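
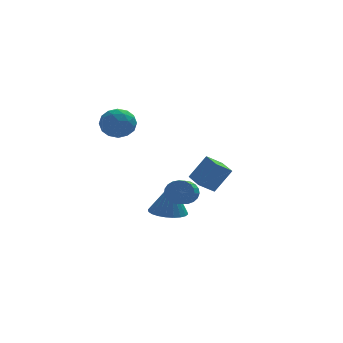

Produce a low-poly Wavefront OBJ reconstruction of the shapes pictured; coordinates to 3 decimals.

v 3.683 2.826 -2.084
v 2.71 2.589 -1.387
v 3.394 4.244 -2.004
v 2.421 4.007 -1.307
v 4.719 2.953 -0.593
v 3.746 2.716 0.104
v 4.43 4.371 -0.513
v 3.457 4.134 0.184
v 1.048 -2.246 0.186
v 1.462 -2.639 -0.375
v 0.846 -4.468 0.454
v 0.432 -4.074 1.014
v 1.688 -2.605 -0.133
v 1.072 -4.434 0.696
v 1.803 -2.51 0.164
v 1.187 -4.338 0.993
v 1.788 -2.368 0.465
v 1.172 -4.197 1.294
v 1.644 -2.206 0.717
v 1.028 -4.034 1.546
v 1.398 -2.05 0.878
v 0.782 -3.879 1.707
v 1.091 -1.928 0.919
v 0.475 -3.757 1.747
v 0.777 -1.861 0.833
v 0.161 -3.69 1.661
v 0.51 -1.861 0.635
v -0.107 -3.689 1.463
v 0.335 -1.927 0.359
v -0.281 -3.755 1.188
v 0.284 -2.048 0.054
v -0.332 -3.877 0.882
v 0.365 -2.204 -0.229
v -0.251 -4.032 0.6
v 0.564 -2.366 -0.44
v -0.052 -4.195 0.389
v 0.847 -2.508 -0.543
v 0.231 -4.337 0.286
v 1.165 -2.605 -0.52
v 0.548 -4.433 0.309
v -2.146 4.448 2.868
v -1.573 4.534 3.82
v -1.767 2.686 2.8
v -1.194 2.772 3.752
v -2.303 2.886 3.756
v -2.537 3.975 3.799
v -0.803 3.245 2.821
v -1.037 4.334 2.864
v -0.743 3.79 3.791
v -1.67 3.569 4.369
v -1.67 3.651 2.251
v -2.597 3.43 2.829
v -1.892 4.646 3.35
v -1.448 2.574 3.27
v -2.099 2.642 3.273
v -1.763 2.692 3.832
v -2.459 4.317 3.338
v -2.122 4.368 3.897
v -2.552 3.399 3.86
v -1.218 2.852 2.723
v -0.881 2.903 3.282
v -1.577 4.528 2.788
v -1.241 4.578 3.347
v -0.788 3.821 2.76
v -1.068 4.259 3.893
v -0.846 3.223 3.853
v -0.616 3.501 3.306
v -0.753 4.141 3.33
v -1.613 4.129 4.232
v -1.39 3.093 4.192
v -2.042 3.161 4.195
v -2.179 3.801 4.22
v -1.125 3.692 4.215
v -1.95 4.127 2.428
v -1.727 3.091 2.388
v -1.161 3.419 2.4
v -1.298 4.059 2.425
v -2.494 3.997 2.767
v -2.272 2.961 2.727
v -2.587 3.079 3.29
v -2.724 3.719 3.314
v -2.215 3.528 2.405
v 0.419 -0.666 -1.916
v 1.381 -0.151 -2.056
v 0.681 -0.574 0.216
v 1.11 0.181 -2.037
v 0.734 0.385 -2
v 0.31 0.428 -1.95
v -0.097 0.305 -1.894
v -0.426 0.035 -1.842
v -0.626 -0.343 -1.801
v -0.667 -0.769 -1.778
v -0.543 -1.18 -1.776
v -0.273 -1.513 -1.795
v 0.103 -1.716 -1.832
v 0.527 -1.76 -1.882
v 0.935 -1.637 -1.938
v 1.264 -1.366 -1.99
v 1.464 -0.989 -2.031
v 1.505 -0.562 -2.054
f 2 4 1
f 5 2 1
f 1 4 3
f 3 5 1
f 2 8 4
f 6 2 5
f 6 8 2
f 4 8 3
f 7 5 3
f 3 8 7
f 7 6 5
f 8 6 7
f 10 9 13
f 10 13 11
f 11 13 14
f 11 14 12
f 13 9 15
f 13 15 14
f 14 15 16
f 14 16 12
f 15 9 17
f 15 17 16
f 16 17 18
f 16 18 12
f 17 9 19
f 17 19 18
f 18 19 20
f 18 20 12
f 19 9 21
f 19 21 20
f 20 21 22
f 20 22 12
f 21 9 23
f 21 23 22
f 22 23 24
f 22 24 12
f 23 9 25
f 23 25 24
f 24 25 26
f 24 26 12
f 25 9 27
f 25 27 26
f 26 27 28
f 26 28 12
f 27 9 29
f 27 29 28
f 28 29 30
f 28 30 12
f 29 9 31
f 29 31 30
f 30 31 32
f 30 32 12
f 31 9 33
f 31 33 32
f 32 33 34
f 32 34 12
f 33 9 35
f 33 35 34
f 34 35 36
f 34 36 12
f 35 9 37
f 35 37 36
f 36 37 38
f 36 38 12
f 37 9 39
f 37 39 38
f 38 39 40
f 38 40 12
f 39 9 10
f 39 10 40
f 40 10 11
f 40 11 12
f 41 78 57
f 78 52 81
f 57 81 46
f 78 81 57
f 41 57 53
f 57 46 58
f 53 58 42
f 57 58 53
f 41 53 62
f 53 42 63
f 62 63 48
f 53 63 62
f 41 62 74
f 62 48 77
f 74 77 51
f 62 77 74
f 41 74 78
f 74 51 82
f 78 82 52
f 74 82 78
f 42 58 69
f 58 46 72
f 69 72 50
f 58 72 69
f 46 81 59
f 81 52 80
f 59 80 45
f 81 80 59
f 52 82 79
f 82 51 75
f 79 75 43
f 82 75 79
f 51 77 76
f 77 48 64
f 76 64 47
f 77 64 76
f 48 63 68
f 63 42 65
f 68 65 49
f 63 65 68
f 44 70 56
f 70 50 71
f 56 71 45
f 70 71 56
f 44 56 54
f 56 45 55
f 54 55 43
f 56 55 54
f 44 54 61
f 54 43 60
f 61 60 47
f 54 60 61
f 44 61 66
f 61 47 67
f 66 67 49
f 61 67 66
f 44 66 70
f 66 49 73
f 70 73 50
f 66 73 70
f 45 71 59
f 71 50 72
f 59 72 46
f 71 72 59
f 43 55 79
f 55 45 80
f 79 80 52
f 55 80 79
f 47 60 76
f 60 43 75
f 76 75 51
f 60 75 76
f 49 67 68
f 67 47 64
f 68 64 48
f 67 64 68
f 50 73 69
f 73 49 65
f 69 65 42
f 73 65 69
f 84 83 86
f 84 86 85
f 86 83 87
f 86 87 85
f 87 83 88
f 87 88 85
f 88 83 89
f 88 89 85
f 89 83 90
f 89 90 85
f 90 83 91
f 90 91 85
f 91 83 92
f 91 92 85
f 92 83 93
f 92 93 85
f 93 83 94
f 93 94 85
f 94 83 95
f 94 95 85
f 95 83 96
f 95 96 85
f 96 83 97
f 96 97 85
f 97 83 98
f 97 98 85
f 98 83 99
f 98 99 85
f 99 83 100
f 99 100 85
f 100 83 84
f 100 84 85



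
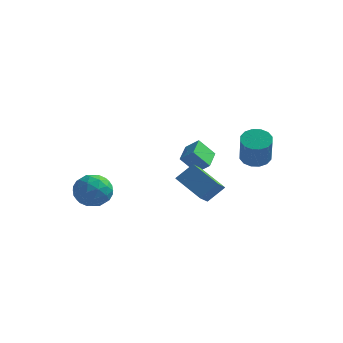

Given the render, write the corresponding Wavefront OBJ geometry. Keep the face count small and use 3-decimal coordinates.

v -3.736 -3.203 1.229
v -3.179 -2.788 0.398
v -2.861 -4.712 1.062
v -2.304 -4.297 0.231
v -2.139 -3.924 1.234
v -2.68 -2.991 1.338
v -3.36 -4.509 0.122
v -3.901 -3.576 0.226
v -2.946 -3.595 -0.286
v -2.192 -3.233 0.402
v -3.848 -4.267 1.058
v -3.094 -3.905 1.746
v -3.534 -2.863 0.828
v -2.506 -4.637 0.632
v -2.409 -4.418 1.222
v -2.081 -4.174 0.733
v -3.241 -2.982 1.38
v -2.913 -2.738 0.892
v -2.302 -3.406 1.384
v -3.127 -4.762 0.568
v -2.799 -4.518 0.08
v -3.959 -3.326 0.727
v -3.631 -3.082 0.238
v -3.738 -4.094 0.076
v -3.07 -3.093 -0.062
v -2.556 -3.98 -0.16
v -3.177 -4.105 -0.224
v -3.495 -3.557 -0.163
v -2.626 -2.881 0.342
v -2.112 -3.768 0.244
v -2.015 -3.549 0.834
v -2.333 -3 0.894
v -2.49 -3.355 -0.06
v -3.928 -3.732 1.216
v -3.414 -4.619 1.118
v -3.707 -4.5 0.566
v -4.025 -3.951 0.626
v -3.484 -3.52 1.62
v -2.97 -4.407 1.522
v -2.545 -3.943 1.623
v -2.863 -3.395 1.684
v -3.55 -4.145 1.52
v 3.135 2.394 1.758
v 3.814 2.86 1.856
v 4.204 1.953 3.479
v 3.525 1.486 3.382
v 3.501 3.078 2.053
v 3.891 2.171 3.676
v 3.089 3.112 2.171
v 3.479 2.205 3.794
v 2.69 2.954 2.179
v 3.08 2.047 3.802
v 2.41 2.646 2.073
v 2.8 1.738 3.697
v 2.324 2.27 1.884
v 2.714 1.362 3.507
v 2.456 1.927 1.661
v 2.846 1.02 3.284
v 2.769 1.709 1.464
v 3.159 0.802 3.087
v 3.181 1.675 1.346
v 3.571 0.768 2.969
v 3.58 1.833 1.338
v 3.97 0.926 2.961
v 3.86 2.142 1.443
v 4.25 1.234 3.067
v 3.946 2.518 1.633
v 4.336 1.61 3.256
v 1.567 -3.172 1.921
v 1.685 -4.343 2.66
v 2.231 -2.585 2.745
v 2.348 -3.756 3.484
v 3.032 -3.584 1.036
v 3.149 -4.755 1.775
v 3.695 -2.997 1.86
v 3.813 -4.168 2.599
v 1.525 -1.442 1.86
v 0.781 -1.788 2.79
v 1.254 -0.117 2.136
v 0.509 -0.463 3.065
v 2.231 -1.417 2.435
v 1.486 -1.763 3.364
v 1.959 -0.092 2.71
v 1.215 -0.438 3.64
f 1 38 17
f 38 12 41
f 17 41 6
f 38 41 17
f 1 17 13
f 17 6 18
f 13 18 2
f 17 18 13
f 1 13 22
f 13 2 23
f 22 23 8
f 13 23 22
f 1 22 34
f 22 8 37
f 34 37 11
f 22 37 34
f 1 34 38
f 34 11 42
f 38 42 12
f 34 42 38
f 2 18 29
f 18 6 32
f 29 32 10
f 18 32 29
f 6 41 19
f 41 12 40
f 19 40 5
f 41 40 19
f 12 42 39
f 42 11 35
f 39 35 3
f 42 35 39
f 11 37 36
f 37 8 24
f 36 24 7
f 37 24 36
f 8 23 28
f 23 2 25
f 28 25 9
f 23 25 28
f 4 30 16
f 30 10 31
f 16 31 5
f 30 31 16
f 4 16 14
f 16 5 15
f 14 15 3
f 16 15 14
f 4 14 21
f 14 3 20
f 21 20 7
f 14 20 21
f 4 21 26
f 21 7 27
f 26 27 9
f 21 27 26
f 4 26 30
f 26 9 33
f 30 33 10
f 26 33 30
f 5 31 19
f 31 10 32
f 19 32 6
f 31 32 19
f 3 15 39
f 15 5 40
f 39 40 12
f 15 40 39
f 7 20 36
f 20 3 35
f 36 35 11
f 20 35 36
f 9 27 28
f 27 7 24
f 28 24 8
f 27 24 28
f 10 33 29
f 33 9 25
f 29 25 2
f 33 25 29
f 44 43 47
f 44 47 45
f 45 47 48
f 45 48 46
f 47 43 49
f 47 49 48
f 48 49 50
f 48 50 46
f 49 43 51
f 49 51 50
f 50 51 52
f 50 52 46
f 51 43 53
f 51 53 52
f 52 53 54
f 52 54 46
f 53 43 55
f 53 55 54
f 54 55 56
f 54 56 46
f 55 43 57
f 55 57 56
f 56 57 58
f 56 58 46
f 57 43 59
f 57 59 58
f 58 59 60
f 58 60 46
f 59 43 61
f 59 61 60
f 60 61 62
f 60 62 46
f 61 43 63
f 61 63 62
f 62 63 64
f 62 64 46
f 63 43 65
f 63 65 64
f 64 65 66
f 64 66 46
f 65 43 67
f 65 67 66
f 66 67 68
f 66 68 46
f 67 43 44
f 67 44 68
f 68 44 45
f 68 45 46
f 70 72 69
f 73 70 69
f 69 72 71
f 71 73 69
f 70 76 72
f 74 70 73
f 74 76 70
f 72 76 71
f 75 73 71
f 71 76 75
f 75 74 73
f 76 74 75
f 78 80 77
f 81 78 77
f 77 80 79
f 79 81 77
f 78 84 80
f 82 78 81
f 82 84 78
f 80 84 79
f 83 81 79
f 79 84 83
f 83 82 81
f 84 82 83



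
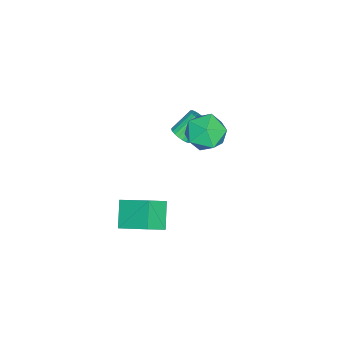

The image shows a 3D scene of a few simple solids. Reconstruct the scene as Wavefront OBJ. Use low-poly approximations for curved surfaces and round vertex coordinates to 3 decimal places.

v -1.209 -0.026 0.721
v -0.817 -0.161 1.154
v -1.639 0.531 2.113
v -2.031 0.666 1.679
v -0.733 0.044 1.079
v -1.555 0.736 2.038
v -0.721 0.238 0.949
v -1.543 0.93 1.908
v -0.783 0.393 0.784
v -1.606 1.084 1.743
v -0.911 0.483 0.61
v -1.733 1.174 1.568
v -1.083 0.496 0.452
v -1.906 1.187 1.411
v -1.275 0.43 0.335
v -2.098 1.121 1.294
v -1.457 0.294 0.277
v -2.279 0.985 1.236
v -1.601 0.109 0.287
v -2.423 0.801 1.246
v -1.685 -0.096 0.362
v -2.507 0.596 1.321
v -1.697 -0.29 0.492
v -2.519 0.402 1.451
v -1.634 -0.444 0.657
v -2.457 0.247 1.616
v -1.507 -0.534 0.832
v -2.329 0.157 1.79
v -1.334 -0.547 0.989
v -2.157 0.144 1.948
v -1.142 -0.481 1.106
v -1.965 0.21 2.065
v -0.961 -0.345 1.164
v -1.783 0.346 2.123
v 1.789 -2.068 -2.431
v 2.05 -0.411 -1.517
v 0.898 -1.493 -3.218
v 1.158 0.163 -2.303
v 2.942 -1.683 -3.457
v 3.202 -0.027 -2.542
v 2.05 -1.109 -4.243
v 2.311 0.548 -3.329
v -0.141 2.536 2.185
v 0.864 2.425 2.768
v -0.824 1.015 3.072
v 0.181 0.904 3.655
v -0.529 1.802 3.881
v -0.107 2.742 3.333
v 0.147 0.698 2.507
v 0.569 1.638 1.959
v 1.042 1.289 2.967
v 0.624 1.972 3.816
v -0.584 1.468 2.024
v -1.002 2.151 2.873
f 2 1 5
f 2 5 3
f 3 5 6
f 3 6 4
f 5 1 7
f 5 7 6
f 6 7 8
f 6 8 4
f 7 1 9
f 7 9 8
f 8 9 10
f 8 10 4
f 9 1 11
f 9 11 10
f 10 11 12
f 10 12 4
f 11 1 13
f 11 13 12
f 12 13 14
f 12 14 4
f 13 1 15
f 13 15 14
f 14 15 16
f 14 16 4
f 15 1 17
f 15 17 16
f 16 17 18
f 16 18 4
f 17 1 19
f 17 19 18
f 18 19 20
f 18 20 4
f 19 1 21
f 19 21 20
f 20 21 22
f 20 22 4
f 21 1 23
f 21 23 22
f 22 23 24
f 22 24 4
f 23 1 25
f 23 25 24
f 24 25 26
f 24 26 4
f 25 1 27
f 25 27 26
f 26 27 28
f 26 28 4
f 27 1 29
f 27 29 28
f 28 29 30
f 28 30 4
f 29 1 31
f 29 31 30
f 30 31 32
f 30 32 4
f 31 1 33
f 31 33 32
f 32 33 34
f 32 34 4
f 33 1 2
f 33 2 34
f 34 2 3
f 34 3 4
f 36 38 35
f 39 36 35
f 35 38 37
f 37 39 35
f 36 42 38
f 40 36 39
f 40 42 36
f 38 42 37
f 41 39 37
f 37 42 41
f 41 40 39
f 42 40 41
f 43 54 48
f 43 48 44
f 43 44 50
f 43 50 53
f 43 53 54
f 44 48 52
f 48 54 47
f 54 53 45
f 53 50 49
f 50 44 51
f 46 52 47
f 46 47 45
f 46 45 49
f 46 49 51
f 46 51 52
f 47 52 48
f 45 47 54
f 49 45 53
f 51 49 50
f 52 51 44



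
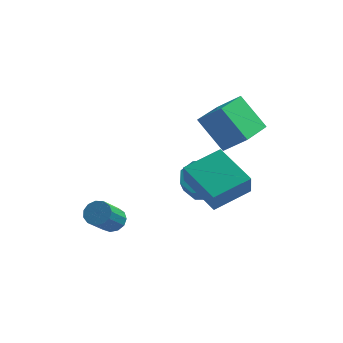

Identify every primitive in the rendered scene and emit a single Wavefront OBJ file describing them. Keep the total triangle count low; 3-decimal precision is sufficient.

v 2.756 3.757 -2.452
v 3.525 4.09 -2.183
v 3.533 3.355 -1.298
v 2.764 3.023 -1.568
v 2.997 4.409 -1.913
v 3.005 3.675 -1.028
v 2.328 4.347 -1.959
v 2.336 3.612 -1.074
v 1.91 3.939 -2.294
v 1.918 3.205 -1.409
v 1.987 3.425 -2.722
v 1.995 2.69 -1.837
v 2.515 3.105 -2.992
v 2.523 2.371 -2.107
v 3.184 3.168 -2.946
v 3.192 2.433 -2.061
v 3.602 3.575 -2.611
v 3.61 2.841 -1.726
v 2.289 1.926 -1.101
v 2.358 1.397 -0.037
v 3.542 3.063 -0.616
v 3.61 2.535 0.448
v 3.69 0.685 -1.808
v 3.758 0.157 -0.744
v 4.942 1.823 -1.323
v 5.011 1.294 -0.259
v 3.719 2.493 0.399
v 2.608 2.982 1.741
v 4.235 4.043 0.261
v 3.124 4.533 1.603
v 4.696 2.247 1.297
v 3.585 2.737 2.639
v 5.212 3.798 1.159
v 4.101 4.287 2.501
v -0.375 0.997 -3.134
v 0.202 0.963 -2.975
v -0.147 -0.051 -1.926
v -0.725 -0.017 -2.086
v 0.065 1.207 -2.784
v -0.284 0.192 -1.736
v -0.212 1.384 -2.705
v -0.561 0.369 -1.657
v -0.541 1.438 -2.762
v -0.89 0.424 -1.714
v -0.817 1.353 -2.937
v -1.166 0.338 -1.889
v -0.953 1.154 -3.175
v -1.302 0.14 -2.127
v -0.906 0.906 -3.399
v -1.255 -0.109 -2.351
v -0.69 0.687 -3.54
v -1.039 -0.328 -2.492
v -0.374 0.566 -3.551
v -0.724 -0.449 -2.503
v -0.059 0.582 -3.43
v -0.408 -0.432 -2.382
v 0.156 0.73 -3.215
v -0.194 -0.284 -2.167
f 2 1 5
f 2 5 3
f 3 5 6
f 3 6 4
f 5 1 7
f 5 7 6
f 6 7 8
f 6 8 4
f 7 1 9
f 7 9 8
f 8 9 10
f 8 10 4
f 9 1 11
f 9 11 10
f 10 11 12
f 10 12 4
f 11 1 13
f 11 13 12
f 12 13 14
f 12 14 4
f 13 1 15
f 13 15 14
f 14 15 16
f 14 16 4
f 15 1 17
f 15 17 16
f 16 17 18
f 16 18 4
f 17 1 2
f 17 2 18
f 18 2 3
f 18 3 4
f 20 22 19
f 23 20 19
f 19 22 21
f 21 23 19
f 20 26 22
f 24 20 23
f 24 26 20
f 22 26 21
f 25 23 21
f 21 26 25
f 25 24 23
f 26 24 25
f 28 30 27
f 31 28 27
f 27 30 29
f 29 31 27
f 28 34 30
f 32 28 31
f 32 34 28
f 30 34 29
f 33 31 29
f 29 34 33
f 33 32 31
f 34 32 33
f 36 35 39
f 36 39 37
f 37 39 40
f 37 40 38
f 39 35 41
f 39 41 40
f 40 41 42
f 40 42 38
f 41 35 43
f 41 43 42
f 42 43 44
f 42 44 38
f 43 35 45
f 43 45 44
f 44 45 46
f 44 46 38
f 45 35 47
f 45 47 46
f 46 47 48
f 46 48 38
f 47 35 49
f 47 49 48
f 48 49 50
f 48 50 38
f 49 35 51
f 49 51 50
f 50 51 52
f 50 52 38
f 51 35 53
f 51 53 52
f 52 53 54
f 52 54 38
f 53 35 55
f 53 55 54
f 54 55 56
f 54 56 38
f 55 35 57
f 55 57 56
f 56 57 58
f 56 58 38
f 57 35 36
f 57 36 58
f 58 36 37
f 58 37 38



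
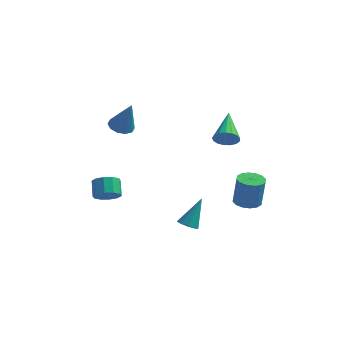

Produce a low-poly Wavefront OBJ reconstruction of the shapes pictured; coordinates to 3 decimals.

v -3.216 -0.962 -2.838
v -2.536 -0.61 -2.91
v -2.863 0.155 -2.253
v -3.544 -0.198 -2.182
v -2.824 -0.442 -3.249
v -3.152 0.323 -2.592
v -3.263 -0.473 -3.431
v -3.59 0.292 -2.774
v -3.684 -0.691 -3.387
v -4.011 0.074 -2.73
v -3.926 -1.013 -3.133
v -4.253 -0.248 -2.476
v -3.897 -1.315 -2.767
v -4.224 -0.55 -2.11
v -3.608 -1.483 -2.428
v -3.936 -0.718 -1.771
v -3.17 -1.452 -2.246
v -3.497 -0.687 -1.589
v -2.749 -1.234 -2.29
v -3.076 -0.469 -1.633
v -2.507 -0.912 -2.544
v -2.834 -0.147 -1.887
v -3.772 2.884 0.24
v -3.083 2.713 -0.032
v -3.088 2.716 2.08
v -3.108 3.18 0.02
v -3.387 3.533 0.156
v -3.812 3.638 0.324
v -4.223 3.455 0.46
v -4.461 3.054 0.512
v -4.437 2.587 0.461
v -4.158 2.234 0.325
v -3.733 2.129 0.157
v -3.322 2.312 0.021
v 2.41 1.977 0.927
v 2.79 1.782 1.532
v 1.99 3.843 1.793
v 3.033 1.933 1.324
v 3.134 2.094 1.025
v 3.069 2.228 0.704
v 2.853 2.305 0.434
v 2.535 2.306 0.277
v 2.189 2.232 0.269
v 1.893 2.099 0.412
v 1.716 1.939 0.673
v 1.698 1.786 0.992
v 1.842 1.678 1.297
v 2.117 1.638 1.517
v 2.459 1.675 1.601
v 1.351 -1.356 -3.858
v 1.936 -1.372 -4.031
v 1.829 -0.424 -2.322
v 1.751 -1.029 -4.182
v 1.38 -0.84 -4.181
v 0.994 -0.892 -4.029
v 0.776 -1.162 -3.798
v 0.827 -1.523 -3.594
v 1.123 -1.806 -3.514
v 1.526 -1.879 -3.595
v 1.847 -1.707 -3.799
v 3.422 2.699 -4.245
v 4.091 2.261 -4.29
v 4.266 2.344 -2.521
v 3.598 2.781 -2.475
v 4.218 2.654 -4.321
v 4.393 2.737 -2.552
v 4.131 3.059 -4.332
v 4.307 3.142 -2.562
v 3.855 3.367 -4.319
v 4.031 3.45 -2.549
v 3.463 3.496 -4.286
v 3.638 3.579 -2.517
v 3.06 3.412 -4.242
v 3.235 3.495 -2.473
v 2.754 3.136 -4.199
v 2.929 3.219 -2.43
v 2.627 2.743 -4.168
v 2.802 2.826 -2.399
v 2.713 2.338 -4.158
v 2.889 2.421 -2.388
v 2.989 2.03 -4.171
v 3.165 2.113 -2.401
v 3.382 1.901 -4.203
v 3.557 1.984 -2.434
v 3.785 1.985 -4.247
v 3.96 2.068 -2.478
f 2 1 5
f 2 5 3
f 3 5 6
f 3 6 4
f 5 1 7
f 5 7 6
f 6 7 8
f 6 8 4
f 7 1 9
f 7 9 8
f 8 9 10
f 8 10 4
f 9 1 11
f 9 11 10
f 10 11 12
f 10 12 4
f 11 1 13
f 11 13 12
f 12 13 14
f 12 14 4
f 13 1 15
f 13 15 14
f 14 15 16
f 14 16 4
f 15 1 17
f 15 17 16
f 16 17 18
f 16 18 4
f 17 1 19
f 17 19 18
f 18 19 20
f 18 20 4
f 19 1 21
f 19 21 20
f 20 21 22
f 20 22 4
f 21 1 2
f 21 2 22
f 22 2 3
f 22 3 4
f 24 23 26
f 24 26 25
f 26 23 27
f 26 27 25
f 27 23 28
f 27 28 25
f 28 23 29
f 28 29 25
f 29 23 30
f 29 30 25
f 30 23 31
f 30 31 25
f 31 23 32
f 31 32 25
f 32 23 33
f 32 33 25
f 33 23 34
f 33 34 25
f 34 23 24
f 34 24 25
f 36 35 38
f 36 38 37
f 38 35 39
f 38 39 37
f 39 35 40
f 39 40 37
f 40 35 41
f 40 41 37
f 41 35 42
f 41 42 37
f 42 35 43
f 42 43 37
f 43 35 44
f 43 44 37
f 44 35 45
f 44 45 37
f 45 35 46
f 45 46 37
f 46 35 47
f 46 47 37
f 47 35 48
f 47 48 37
f 48 35 49
f 48 49 37
f 49 35 36
f 49 36 37
f 51 50 53
f 51 53 52
f 53 50 54
f 53 54 52
f 54 50 55
f 54 55 52
f 55 50 56
f 55 56 52
f 56 50 57
f 56 57 52
f 57 50 58
f 57 58 52
f 58 50 59
f 58 59 52
f 59 50 60
f 59 60 52
f 60 50 51
f 60 51 52
f 62 61 65
f 62 65 63
f 63 65 66
f 63 66 64
f 65 61 67
f 65 67 66
f 66 67 68
f 66 68 64
f 67 61 69
f 67 69 68
f 68 69 70
f 68 70 64
f 69 61 71
f 69 71 70
f 70 71 72
f 70 72 64
f 71 61 73
f 71 73 72
f 72 73 74
f 72 74 64
f 73 61 75
f 73 75 74
f 74 75 76
f 74 76 64
f 75 61 77
f 75 77 76
f 76 77 78
f 76 78 64
f 77 61 79
f 77 79 78
f 78 79 80
f 78 80 64
f 79 61 81
f 79 81 80
f 80 81 82
f 80 82 64
f 81 61 83
f 81 83 82
f 82 83 84
f 82 84 64
f 83 61 85
f 83 85 84
f 84 85 86
f 84 86 64
f 85 61 62
f 85 62 86
f 86 62 63
f 86 63 64



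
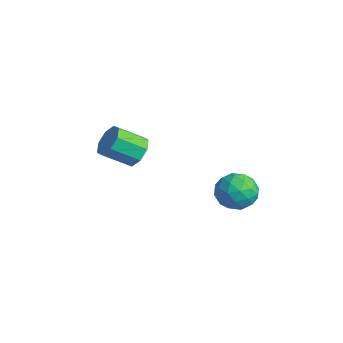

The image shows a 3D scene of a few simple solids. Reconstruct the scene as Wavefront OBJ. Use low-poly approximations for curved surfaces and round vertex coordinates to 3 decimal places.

v -0.135 2.96 -3.593
v 0.628 2.994 -3.514
v -0.148 1.866 -3.006
v 0.615 1.9 -2.927
v 0.167 2.384 -2.535
v 0.175 3.06 -2.898
v 0.305 1.8 -3.622
v 0.313 2.476 -3.985
v 0.9 2.277 -3.532
v 0.814 2.638 -2.86
v -0.334 2.222 -3.66
v -0.42 2.583 -2.988
v 0.247 3.073 -3.605
v 0.233 1.787 -2.915
v -0.031 2.071 -2.685
v 0.418 2.091 -2.638
v -0.019 3.112 -3.243
v 0.43 3.132 -3.196
v 0.159 2.774 -2.621
v 0.05 1.728 -3.324
v 0.499 1.748 -3.277
v 0.062 2.769 -3.882
v 0.511 2.789 -3.835
v 0.321 2.086 -3.899
v 0.856 2.671 -3.569
v 0.848 2.028 -3.224
v 0.666 1.969 -3.633
v 0.671 2.367 -3.846
v 0.805 2.884 -3.174
v 0.798 2.24 -2.829
v 0.535 2.525 -2.599
v 0.539 2.923 -2.812
v 0.965 2.462 -3.185
v -0.318 2.62 -3.691
v -0.325 1.976 -3.346
v -0.059 1.937 -3.708
v -0.055 2.335 -3.921
v -0.368 2.832 -3.296
v -0.376 2.189 -2.951
v -0.191 2.493 -2.674
v -0.186 2.891 -2.887
v -0.485 2.398 -3.335
v -3.537 0.766 -3.117
v -3.018 0.872 -2.724
v -3.324 -0.061 -2.069
v -3.843 -0.166 -2.463
v -3.431 1.117 -2.568
v -3.738 0.184 -1.914
v -3.907 1.157 -2.734
v -4.213 0.224 -2.08
v -4.166 0.967 -3.125
v -4.472 0.035 -2.47
v -4.056 0.661 -3.511
v -4.362 -0.272 -2.856
v -3.642 0.416 -3.666
v -3.949 -0.517 -3.012
v -3.167 0.376 -3.5
v -3.473 -0.557 -2.846
v -2.908 0.565 -3.11
v -3.214 -0.367 -2.455
f 1 38 17
f 38 12 41
f 17 41 6
f 38 41 17
f 1 17 13
f 17 6 18
f 13 18 2
f 17 18 13
f 1 13 22
f 13 2 23
f 22 23 8
f 13 23 22
f 1 22 34
f 22 8 37
f 34 37 11
f 22 37 34
f 1 34 38
f 34 11 42
f 38 42 12
f 34 42 38
f 2 18 29
f 18 6 32
f 29 32 10
f 18 32 29
f 6 41 19
f 41 12 40
f 19 40 5
f 41 40 19
f 12 42 39
f 42 11 35
f 39 35 3
f 42 35 39
f 11 37 36
f 37 8 24
f 36 24 7
f 37 24 36
f 8 23 28
f 23 2 25
f 28 25 9
f 23 25 28
f 4 30 16
f 30 10 31
f 16 31 5
f 30 31 16
f 4 16 14
f 16 5 15
f 14 15 3
f 16 15 14
f 4 14 21
f 14 3 20
f 21 20 7
f 14 20 21
f 4 21 26
f 21 7 27
f 26 27 9
f 21 27 26
f 4 26 30
f 26 9 33
f 30 33 10
f 26 33 30
f 5 31 19
f 31 10 32
f 19 32 6
f 31 32 19
f 3 15 39
f 15 5 40
f 39 40 12
f 15 40 39
f 7 20 36
f 20 3 35
f 36 35 11
f 20 35 36
f 9 27 28
f 27 7 24
f 28 24 8
f 27 24 28
f 10 33 29
f 33 9 25
f 29 25 2
f 33 25 29
f 44 43 47
f 44 47 45
f 45 47 48
f 45 48 46
f 47 43 49
f 47 49 48
f 48 49 50
f 48 50 46
f 49 43 51
f 49 51 50
f 50 51 52
f 50 52 46
f 51 43 53
f 51 53 52
f 52 53 54
f 52 54 46
f 53 43 55
f 53 55 54
f 54 55 56
f 54 56 46
f 55 43 57
f 55 57 56
f 56 57 58
f 56 58 46
f 57 43 59
f 57 59 58
f 58 59 60
f 58 60 46
f 59 43 44
f 59 44 60
f 60 44 45
f 60 45 46



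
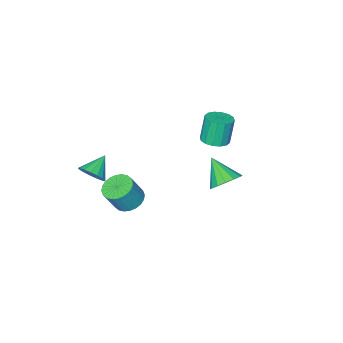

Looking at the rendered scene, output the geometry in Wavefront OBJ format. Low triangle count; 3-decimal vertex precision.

v -0.897 4.376 2.449
v -0.395 4.891 3.07
v -0.963 3.064 3.591
v -0.865 4.998 3.167
v -1.344 4.939 3.071
v -1.703 4.729 2.809
v -1.846 4.424 2.45
v -1.735 4.106 2.091
v -1.399 3.861 1.829
v -0.929 3.754 1.732
v -0.451 3.813 1.828
v -0.092 4.023 2.09
v 0.051 4.328 2.449
v -0.06 4.646 2.807
v 1.561 -0.832 -1.202
v 2.382 -0.68 -1.612
v 3.1 -0.777 -0.207
v 2.279 -0.928 0.202
v 2.278 -0.341 -1.535
v 2.996 -0.438 -0.131
v 2.064 -0.077 -1.407
v 2.782 -0.174 -0.003
v 1.774 0.072 -1.249
v 2.492 -0.024 0.155
v 1.452 0.084 -1.083
v 2.17 -0.013 0.321
v 1.146 -0.043 -0.935
v 1.864 -0.14 0.469
v 0.903 -0.291 -0.828
v 1.621 -0.388 0.576
v 0.761 -0.621 -0.778
v 1.479 -0.718 0.626
v 0.74 -0.983 -0.793
v 1.458 -1.08 0.612
v 0.844 -1.322 -0.869
v 1.562 -1.419 0.535
v 1.058 -1.586 -0.997
v 1.776 -1.683 0.407
v 1.348 -1.736 -1.155
v 2.066 -1.832 0.249
v 1.67 -1.747 -1.321
v 2.388 -1.844 0.083
v 1.976 -1.62 -1.469
v 2.694 -1.717 -0.065
v 2.219 -1.372 -1.576
v 2.937 -1.469 -0.172
v 2.361 -1.042 -1.626
v 3.079 -1.139 -0.222
v -3.276 0.621 2.234
v -2.665 1.156 2.406
v -3.054 1.074 4.038
v -3.664 0.539 3.866
v -3.011 1.401 2.336
v -3.4 1.319 3.968
v -3.428 1.437 2.239
v -3.817 1.355 3.871
v -3.804 1.254 2.14
v -4.193 1.172 3.772
v -4.039 0.902 2.066
v -4.427 0.819 3.699
v -4.069 0.474 2.038
v -4.457 0.392 3.67
v -3.886 0.086 2.062
v -4.275 0.004 3.694
v -3.54 -0.159 2.132
v -3.929 -0.241 3.764
v -3.123 -0.195 2.229
v -3.512 -0.277 3.861
v -2.747 -0.012 2.328
v -3.136 -0.094 3.96
v -2.513 0.341 2.401
v -2.901 0.258 4.034
v -2.483 0.768 2.43
v -2.871 0.686 4.062
v 2.285 -3.224 -0.316
v 2.785 -3.202 0.396
v 1.115 -3.536 0.516
v 2.652 -2.81 0.356
v 2.435 -2.512 0.162
v 2.184 -2.378 -0.142
v 1.955 -2.437 -0.485
v 1.803 -2.676 -0.79
v 1.761 -3.041 -0.986
v 1.839 -3.448 -1.028
v 2.02 -3.803 -0.908
v 2.261 -4.026 -0.652
v 2.508 -4.065 -0.319
v 2.704 -3.911 0.015
v 2.804 -3.6 0.273
f 2 1 4
f 2 4 3
f 4 1 5
f 4 5 3
f 5 1 6
f 5 6 3
f 6 1 7
f 6 7 3
f 7 1 8
f 7 8 3
f 8 1 9
f 8 9 3
f 9 1 10
f 9 10 3
f 10 1 11
f 10 11 3
f 11 1 12
f 11 12 3
f 12 1 13
f 12 13 3
f 13 1 14
f 13 14 3
f 14 1 2
f 14 2 3
f 16 15 19
f 16 19 17
f 17 19 20
f 17 20 18
f 19 15 21
f 19 21 20
f 20 21 22
f 20 22 18
f 21 15 23
f 21 23 22
f 22 23 24
f 22 24 18
f 23 15 25
f 23 25 24
f 24 25 26
f 24 26 18
f 25 15 27
f 25 27 26
f 26 27 28
f 26 28 18
f 27 15 29
f 27 29 28
f 28 29 30
f 28 30 18
f 29 15 31
f 29 31 30
f 30 31 32
f 30 32 18
f 31 15 33
f 31 33 32
f 32 33 34
f 32 34 18
f 33 15 35
f 33 35 34
f 34 35 36
f 34 36 18
f 35 15 37
f 35 37 36
f 36 37 38
f 36 38 18
f 37 15 39
f 37 39 38
f 38 39 40
f 38 40 18
f 39 15 41
f 39 41 40
f 40 41 42
f 40 42 18
f 41 15 43
f 41 43 42
f 42 43 44
f 42 44 18
f 43 15 45
f 43 45 44
f 44 45 46
f 44 46 18
f 45 15 47
f 45 47 46
f 46 47 48
f 46 48 18
f 47 15 16
f 47 16 48
f 48 16 17
f 48 17 18
f 50 49 53
f 50 53 51
f 51 53 54
f 51 54 52
f 53 49 55
f 53 55 54
f 54 55 56
f 54 56 52
f 55 49 57
f 55 57 56
f 56 57 58
f 56 58 52
f 57 49 59
f 57 59 58
f 58 59 60
f 58 60 52
f 59 49 61
f 59 61 60
f 60 61 62
f 60 62 52
f 61 49 63
f 61 63 62
f 62 63 64
f 62 64 52
f 63 49 65
f 63 65 64
f 64 65 66
f 64 66 52
f 65 49 67
f 65 67 66
f 66 67 68
f 66 68 52
f 67 49 69
f 67 69 68
f 68 69 70
f 68 70 52
f 69 49 71
f 69 71 70
f 70 71 72
f 70 72 52
f 71 49 73
f 71 73 72
f 72 73 74
f 72 74 52
f 73 49 50
f 73 50 74
f 74 50 51
f 74 51 52
f 76 75 78
f 76 78 77
f 78 75 79
f 78 79 77
f 79 75 80
f 79 80 77
f 80 75 81
f 80 81 77
f 81 75 82
f 81 82 77
f 82 75 83
f 82 83 77
f 83 75 84
f 83 84 77
f 84 75 85
f 84 85 77
f 85 75 86
f 85 86 77
f 86 75 87
f 86 87 77
f 87 75 88
f 87 88 77
f 88 75 89
f 88 89 77
f 89 75 76
f 89 76 77



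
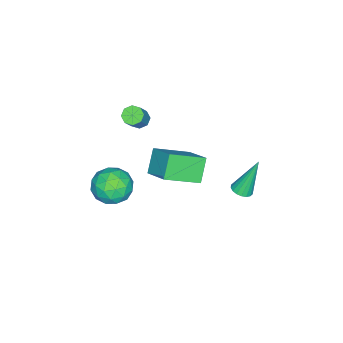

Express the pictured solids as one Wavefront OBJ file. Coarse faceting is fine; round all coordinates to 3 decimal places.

v 2.159 -1.62 -0.123
v 2.833 -2.372 -0.154
v 1.147 -2.488 -1.066
v 1.821 -3.24 -1.097
v 1.34 -3.029 -0.235
v 1.965 -2.492 0.348
v 2.015 -2.368 -1.568
v 2.64 -1.831 -0.985
v 2.743 -2.834 -1.047
v 2.326 -3.242 -0.224
v 1.654 -1.618 -0.996
v 1.237 -2.026 -0.173
v 2.585 -1.92 -0.056
v 1.395 -2.94 -1.164
v 1.112 -2.816 -0.658
v 1.508 -3.258 -0.676
v 2.075 -1.991 0.239
v 2.471 -2.432 0.221
v 1.593 -2.818 0.173
v 1.509 -2.428 -1.441
v 1.905 -2.869 -1.459
v 2.472 -1.602 -0.544
v 2.868 -2.044 -0.562
v 2.387 -2.042 -1.393
v 2.928 -2.633 -0.599
v 2.333 -3.143 -1.153
v 2.447 -2.631 -1.43
v 2.815 -2.315 -1.087
v 2.683 -2.873 -0.115
v 2.088 -3.383 -0.669
v 1.805 -3.259 -0.163
v 2.173 -2.944 0.18
v 2.63 -3.145 -0.64
v 1.892 -1.477 -0.551
v 1.297 -1.987 -1.105
v 1.807 -1.916 -1.4
v 2.175 -1.601 -1.057
v 1.647 -1.717 -0.067
v 1.052 -2.227 -0.621
v 1.165 -2.545 -0.133
v 1.533 -2.229 0.21
v 1.35 -1.715 -0.58
v -1.875 -0.534 -0.92
v -0.722 -1.777 -0.107
v -1.172 0.617 -0.157
v -0.019 -0.625 0.657
v -1.021 -0.395 -1.917
v 0.132 -1.637 -1.103
v -0.318 0.757 -1.153
v 0.835 -0.486 -0.34
v -2.856 -3.571 -0.665
v -2.482 -3.362 -0.977
v -1.649 -3.261 0.094
v -2.024 -3.469 0.405
v -2.724 -3.08 -0.815
v -1.891 -2.978 0.256
v -3.044 -3.085 -0.565
v -2.211 -2.984 0.505
v -3.254 -3.375 -0.374
v -2.421 -3.273 0.696
v -3.231 -3.779 -0.354
v -2.398 -3.678 0.717
v -2.989 -4.062 -0.516
v -2.156 -3.96 0.555
v -2.669 -4.056 -0.765
v -1.836 -3.955 0.305
v -2.459 -3.767 -0.956
v -1.626 -3.665 0.114
v -0.207 2.773 -0.554
v 0.154 3.148 -0.563
v -0.713 3.307 1.274
v -0.034 3.255 -0.646
v -0.256 3.267 -0.711
v -0.468 3.181 -0.745
v -0.628 3.014 -0.741
v -0.705 2.8 -0.7
v -0.684 2.58 -0.63
v -0.568 2.399 -0.544
v -0.38 2.292 -0.461
v -0.158 2.28 -0.396
v 0.054 2.366 -0.363
v 0.214 2.533 -0.367
v 0.291 2.747 -0.408
v 0.27 2.967 -0.478
f 1 38 17
f 38 12 41
f 17 41 6
f 38 41 17
f 1 17 13
f 17 6 18
f 13 18 2
f 17 18 13
f 1 13 22
f 13 2 23
f 22 23 8
f 13 23 22
f 1 22 34
f 22 8 37
f 34 37 11
f 22 37 34
f 1 34 38
f 34 11 42
f 38 42 12
f 34 42 38
f 2 18 29
f 18 6 32
f 29 32 10
f 18 32 29
f 6 41 19
f 41 12 40
f 19 40 5
f 41 40 19
f 12 42 39
f 42 11 35
f 39 35 3
f 42 35 39
f 11 37 36
f 37 8 24
f 36 24 7
f 37 24 36
f 8 23 28
f 23 2 25
f 28 25 9
f 23 25 28
f 4 30 16
f 30 10 31
f 16 31 5
f 30 31 16
f 4 16 14
f 16 5 15
f 14 15 3
f 16 15 14
f 4 14 21
f 14 3 20
f 21 20 7
f 14 20 21
f 4 21 26
f 21 7 27
f 26 27 9
f 21 27 26
f 4 26 30
f 26 9 33
f 30 33 10
f 26 33 30
f 5 31 19
f 31 10 32
f 19 32 6
f 31 32 19
f 3 15 39
f 15 5 40
f 39 40 12
f 15 40 39
f 7 20 36
f 20 3 35
f 36 35 11
f 20 35 36
f 9 27 28
f 27 7 24
f 28 24 8
f 27 24 28
f 10 33 29
f 33 9 25
f 29 25 2
f 33 25 29
f 44 46 43
f 47 44 43
f 43 46 45
f 45 47 43
f 44 50 46
f 48 44 47
f 48 50 44
f 46 50 45
f 49 47 45
f 45 50 49
f 49 48 47
f 50 48 49
f 52 51 55
f 52 55 53
f 53 55 56
f 53 56 54
f 55 51 57
f 55 57 56
f 56 57 58
f 56 58 54
f 57 51 59
f 57 59 58
f 58 59 60
f 58 60 54
f 59 51 61
f 59 61 60
f 60 61 62
f 60 62 54
f 61 51 63
f 61 63 62
f 62 63 64
f 62 64 54
f 63 51 65
f 63 65 64
f 64 65 66
f 64 66 54
f 65 51 67
f 65 67 66
f 66 67 68
f 66 68 54
f 67 51 52
f 67 52 68
f 68 52 53
f 68 53 54
f 70 69 72
f 70 72 71
f 72 69 73
f 72 73 71
f 73 69 74
f 73 74 71
f 74 69 75
f 74 75 71
f 75 69 76
f 75 76 71
f 76 69 77
f 76 77 71
f 77 69 78
f 77 78 71
f 78 69 79
f 78 79 71
f 79 69 80
f 79 80 71
f 80 69 81
f 80 81 71
f 81 69 82
f 81 82 71
f 82 69 83
f 82 83 71
f 83 69 84
f 83 84 71
f 84 69 70
f 84 70 71



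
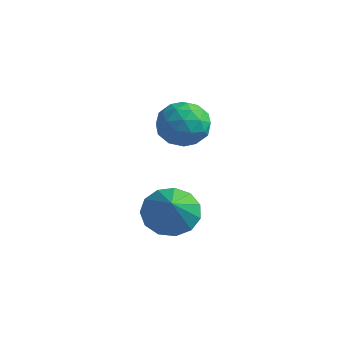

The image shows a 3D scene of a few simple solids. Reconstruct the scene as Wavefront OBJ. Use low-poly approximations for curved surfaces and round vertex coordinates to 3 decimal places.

v 0.137 -2.485 2.979
v 0.709 -2.261 2.705
v 0.091 -3.279 2.235
v 0.663 -3.055 1.961
v 0.671 -3.341 2.57
v 0.7 -2.851 3.03
v 0.1 -2.689 1.91
v 0.129 -2.199 2.37
v 0.686 -2.387 2.044
v 1.039 -2.79 2.452
v -0.239 -2.75 2.488
v 0.114 -3.153 2.896
v 0.427 -2.304 2.907
v 0.373 -3.236 2.033
v 0.378 -3.405 2.39
v 0.714 -3.273 2.229
v 0.422 -2.65 3.098
v 0.758 -2.518 2.937
v 0.736 -3.153 2.857
v 0.042 -3.022 2.003
v 0.378 -2.89 1.842
v 0.086 -2.267 2.711
v 0.422 -2.135 2.55
v 0.064 -2.387 2.083
v 0.75 -2.246 2.358
v 0.723 -2.712 1.92
v 0.392 -2.498 1.891
v 0.409 -2.209 2.161
v 0.958 -2.483 2.597
v 0.93 -2.949 2.16
v 0.935 -3.118 2.518
v 0.952 -2.829 2.788
v 0.944 -2.557 2.209
v -0.13 -2.591 2.78
v -0.158 -3.057 2.343
v -0.152 -2.711 2.152
v -0.135 -2.422 2.422
v 0.077 -2.828 3.02
v 0.05 -3.294 2.582
v 0.391 -3.331 2.779
v 0.408 -3.042 3.049
v -0.144 -2.983 2.731
v 0.46 -3.27 -0.162
v 1.035 -3.22 -0.557
v 1.1 -3.97 0.682
v 1.044 -2.913 -0.309
v 0.867 -2.72 -0.014
v 0.561 -2.701 0.234
v 0.222 -2.863 0.356
v -0.041 -3.154 0.314
v -0.145 -3.482 0.121
v -0.057 -3.742 -0.162
v 0.195 -3.853 -0.445
v 0.531 -3.778 -0.638
v 0.844 -3.542 -0.68
f 1 38 17
f 38 12 41
f 17 41 6
f 38 41 17
f 1 17 13
f 17 6 18
f 13 18 2
f 17 18 13
f 1 13 22
f 13 2 23
f 22 23 8
f 13 23 22
f 1 22 34
f 22 8 37
f 34 37 11
f 22 37 34
f 1 34 38
f 34 11 42
f 38 42 12
f 34 42 38
f 2 18 29
f 18 6 32
f 29 32 10
f 18 32 29
f 6 41 19
f 41 12 40
f 19 40 5
f 41 40 19
f 12 42 39
f 42 11 35
f 39 35 3
f 42 35 39
f 11 37 36
f 37 8 24
f 36 24 7
f 37 24 36
f 8 23 28
f 23 2 25
f 28 25 9
f 23 25 28
f 4 30 16
f 30 10 31
f 16 31 5
f 30 31 16
f 4 16 14
f 16 5 15
f 14 15 3
f 16 15 14
f 4 14 21
f 14 3 20
f 21 20 7
f 14 20 21
f 4 21 26
f 21 7 27
f 26 27 9
f 21 27 26
f 4 26 30
f 26 9 33
f 30 33 10
f 26 33 30
f 5 31 19
f 31 10 32
f 19 32 6
f 31 32 19
f 3 15 39
f 15 5 40
f 39 40 12
f 15 40 39
f 7 20 36
f 20 3 35
f 36 35 11
f 20 35 36
f 9 27 28
f 27 7 24
f 28 24 8
f 27 24 28
f 10 33 29
f 33 9 25
f 29 25 2
f 33 25 29
f 44 43 46
f 44 46 45
f 46 43 47
f 46 47 45
f 47 43 48
f 47 48 45
f 48 43 49
f 48 49 45
f 49 43 50
f 49 50 45
f 50 43 51
f 50 51 45
f 51 43 52
f 51 52 45
f 52 43 53
f 52 53 45
f 53 43 54
f 53 54 45
f 54 43 55
f 54 55 45
f 55 43 44
f 55 44 45



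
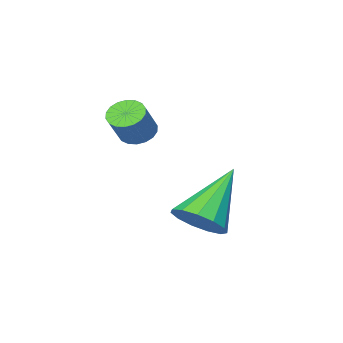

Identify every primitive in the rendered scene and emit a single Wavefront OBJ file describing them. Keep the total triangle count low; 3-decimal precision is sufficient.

v 0.27 2.457 -3.413
v 0.822 2.48 -2.877
v -1.07 2.243 -2.027
v 0.693 2.89 -2.938
v 0.43 3.162 -3.15
v 0.116 3.211 -3.446
v -0.149 3.02 -3.731
v -0.281 2.65 -3.916
v -0.238 2.219 -3.941
v -0.034 1.863 -3.799
v 0.266 1.696 -3.534
v 0.568 1.77 -3.231
v 0.775 2.063 -2.986
v 0.289 0.205 -0.959
v 0.675 0.304 -1.292
v 1.278 0.573 -0.515
v 0.891 0.475 -0.181
v 0.566 0.507 -1.278
v 1.169 0.777 -0.501
v 0.402 0.651 -1.201
v 1.005 0.921 -0.424
v 0.215 0.707 -1.076
v 0.818 0.976 -0.298
v 0.043 0.663 -0.927
v 0.646 0.932 -0.15
v -0.08 0.528 -0.785
v 0.523 0.798 -0.007
v -0.13 0.33 -0.677
v 0.472 0.599 0.1
v -0.098 0.107 -0.625
v 0.505 0.376 0.152
v 0.011 -0.097 -0.639
v 0.614 0.173 0.138
v 0.175 -0.241 -0.716
v 0.778 0.029 0.061
v 0.362 -0.296 -0.842
v 0.965 -0.027 -0.064
v 0.534 -0.252 -0.99
v 1.137 0.017 -0.213
v 0.657 -0.118 -1.133
v 1.26 0.152 -0.355
v 0.708 0.081 -1.24
v 1.31 0.35 -0.463
f 2 1 4
f 2 4 3
f 4 1 5
f 4 5 3
f 5 1 6
f 5 6 3
f 6 1 7
f 6 7 3
f 7 1 8
f 7 8 3
f 8 1 9
f 8 9 3
f 9 1 10
f 9 10 3
f 10 1 11
f 10 11 3
f 11 1 12
f 11 12 3
f 12 1 13
f 12 13 3
f 13 1 2
f 13 2 3
f 15 14 18
f 15 18 16
f 16 18 19
f 16 19 17
f 18 14 20
f 18 20 19
f 19 20 21
f 19 21 17
f 20 14 22
f 20 22 21
f 21 22 23
f 21 23 17
f 22 14 24
f 22 24 23
f 23 24 25
f 23 25 17
f 24 14 26
f 24 26 25
f 25 26 27
f 25 27 17
f 26 14 28
f 26 28 27
f 27 28 29
f 27 29 17
f 28 14 30
f 28 30 29
f 29 30 31
f 29 31 17
f 30 14 32
f 30 32 31
f 31 32 33
f 31 33 17
f 32 14 34
f 32 34 33
f 33 34 35
f 33 35 17
f 34 14 36
f 34 36 35
f 35 36 37
f 35 37 17
f 36 14 38
f 36 38 37
f 37 38 39
f 37 39 17
f 38 14 40
f 38 40 39
f 39 40 41
f 39 41 17
f 40 14 42
f 40 42 41
f 41 42 43
f 41 43 17
f 42 14 15
f 42 15 43
f 43 15 16
f 43 16 17



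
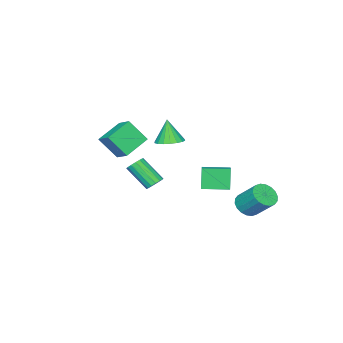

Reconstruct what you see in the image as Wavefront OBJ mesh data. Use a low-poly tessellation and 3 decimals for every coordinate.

v -2.258 3.064 -4.626
v -1.452 3.251 -4.822
v -1.436 4.502 -3.57
v -2.242 4.316 -3.374
v -1.649 3.48 -5.049
v -1.633 4.731 -3.797
v -1.967 3.627 -5.192
v -1.951 4.879 -3.94
v -2.342 3.663 -5.223
v -2.326 4.914 -3.971
v -2.701 3.58 -5.136
v -2.685 4.832 -3.884
v -2.972 3.395 -4.948
v -2.956 4.647 -3.696
v -3.101 3.145 -4.696
v -3.085 4.396 -3.444
v -3.064 2.878 -4.43
v -3.048 4.129 -3.178
v -2.867 2.649 -4.203
v -2.851 3.9 -2.951
v -2.549 2.501 -4.06
v -2.533 3.753 -2.808
v -2.174 2.466 -4.029
v -2.158 3.717 -2.777
v -1.815 2.548 -4.116
v -1.799 3.8 -2.864
v -1.544 2.733 -4.304
v -1.528 3.985 -3.052
v -1.415 2.984 -4.556
v -1.399 4.235 -3.304
v -0.64 1.054 -3.209
v -1.063 0.765 -1.853
v -1.613 2.324 -3.242
v -2.037 2.034 -1.886
v 0.017 1.566 -2.894
v -0.407 1.276 -1.538
v -0.957 2.835 -2.927
v -1.38 2.546 -1.571
v 1.942 -1.353 0.709
v 2.439 -2.253 1.999
v 2.277 -0.368 1.267
v 2.774 -1.269 2.557
v 3.526 -1.491 0.003
v 4.023 -2.392 1.293
v 3.861 -0.507 0.561
v 4.358 -1.407 1.851
v -1.772 -2.119 -0.98
v -1.331 -2.882 -1.106
v -1.988 -2.501 0.58
v -1.043 -2.629 -1.004
v -0.9 -2.276 -0.897
v -0.929 -1.891 -0.807
v -1.125 -1.552 -0.751
v -1.449 -1.325 -0.74
v -1.837 -1.255 -0.777
v -2.212 -1.356 -0.854
v -2.5 -1.608 -0.956
v -2.644 -1.962 -1.062
v -2.615 -2.346 -1.152
v -2.419 -2.686 -1.208
v -2.094 -2.913 -1.219
v -1.706 -2.983 -1.182
v -0.96 -2.556 -4.264
v -0.357 -2.571 -4.353
v -0.197 -3.939 -3.045
v -0.8 -3.924 -2.956
v -0.4 -2.357 -4.125
v -0.24 -3.726 -2.817
v -0.593 -2.197 -3.933
v -0.434 -3.566 -2.625
v -0.885 -2.133 -3.831
v -0.725 -3.502 -2.523
v -1.197 -2.182 -3.844
v -1.037 -3.551 -2.536
v -1.445 -2.331 -3.97
v -1.285 -3.7 -2.662
v -1.563 -2.541 -4.175
v -1.403 -3.909 -2.867
v -1.52 -2.754 -4.403
v -1.36 -4.123 -3.095
v -1.326 -2.914 -4.595
v -1.167 -4.283 -3.287
v -1.035 -2.978 -4.697
v -0.875 -4.347 -3.389
v -0.723 -2.929 -4.684
v -0.563 -4.298 -3.376
v -0.475 -2.78 -4.558
v -0.315 -4.149 -3.25
f 2 1 5
f 2 5 3
f 3 5 6
f 3 6 4
f 5 1 7
f 5 7 6
f 6 7 8
f 6 8 4
f 7 1 9
f 7 9 8
f 8 9 10
f 8 10 4
f 9 1 11
f 9 11 10
f 10 11 12
f 10 12 4
f 11 1 13
f 11 13 12
f 12 13 14
f 12 14 4
f 13 1 15
f 13 15 14
f 14 15 16
f 14 16 4
f 15 1 17
f 15 17 16
f 16 17 18
f 16 18 4
f 17 1 19
f 17 19 18
f 18 19 20
f 18 20 4
f 19 1 21
f 19 21 20
f 20 21 22
f 20 22 4
f 21 1 23
f 21 23 22
f 22 23 24
f 22 24 4
f 23 1 25
f 23 25 24
f 24 25 26
f 24 26 4
f 25 1 27
f 25 27 26
f 26 27 28
f 26 28 4
f 27 1 29
f 27 29 28
f 28 29 30
f 28 30 4
f 29 1 2
f 29 2 30
f 30 2 3
f 30 3 4
f 32 34 31
f 35 32 31
f 31 34 33
f 33 35 31
f 32 38 34
f 36 32 35
f 36 38 32
f 34 38 33
f 37 35 33
f 33 38 37
f 37 36 35
f 38 36 37
f 40 42 39
f 43 40 39
f 39 42 41
f 41 43 39
f 40 46 42
f 44 40 43
f 44 46 40
f 42 46 41
f 45 43 41
f 41 46 45
f 45 44 43
f 46 44 45
f 48 47 50
f 48 50 49
f 50 47 51
f 50 51 49
f 51 47 52
f 51 52 49
f 52 47 53
f 52 53 49
f 53 47 54
f 53 54 49
f 54 47 55
f 54 55 49
f 55 47 56
f 55 56 49
f 56 47 57
f 56 57 49
f 57 47 58
f 57 58 49
f 58 47 59
f 58 59 49
f 59 47 60
f 59 60 49
f 60 47 61
f 60 61 49
f 61 47 62
f 61 62 49
f 62 47 48
f 62 48 49
f 64 63 67
f 64 67 65
f 65 67 68
f 65 68 66
f 67 63 69
f 67 69 68
f 68 69 70
f 68 70 66
f 69 63 71
f 69 71 70
f 70 71 72
f 70 72 66
f 71 63 73
f 71 73 72
f 72 73 74
f 72 74 66
f 73 63 75
f 73 75 74
f 74 75 76
f 74 76 66
f 75 63 77
f 75 77 76
f 76 77 78
f 76 78 66
f 77 63 79
f 77 79 78
f 78 79 80
f 78 80 66
f 79 63 81
f 79 81 80
f 80 81 82
f 80 82 66
f 81 63 83
f 81 83 82
f 82 83 84
f 82 84 66
f 83 63 85
f 83 85 84
f 84 85 86
f 84 86 66
f 85 63 87
f 85 87 86
f 86 87 88
f 86 88 66
f 87 63 64
f 87 64 88
f 88 64 65
f 88 65 66



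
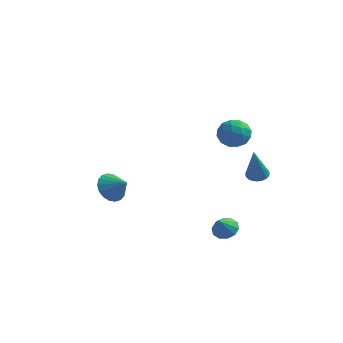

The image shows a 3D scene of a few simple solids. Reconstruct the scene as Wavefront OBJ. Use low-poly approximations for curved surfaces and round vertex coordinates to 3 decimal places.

v -3.425 0.474 -2.973
v -2.949 1.173 -3.407
v -2.435 0.226 -2.287
v -3.128 1.37 -3.078
v -3.365 1.39 -2.729
v -3.614 1.229 -2.428
v -3.826 0.918 -2.235
v -3.958 0.519 -2.188
v -3.985 0.111 -2.297
v -3.901 -0.225 -2.54
v -3.723 -0.422 -2.868
v -3.485 -0.442 -3.218
v -3.236 -0.28 -3.519
v -3.024 0.031 -3.712
v -2.892 0.429 -3.758
v -2.865 0.837 -3.649
v 2.198 1.979 1.904
v 2.977 1.938 2.422
v 2.803 1.002 0.918
v 3.582 0.961 1.436
v 2.785 0.591 1.759
v 2.412 1.195 2.368
v 3.368 1.745 0.972
v 2.995 2.349 1.581
v 3.7 1.794 1.845
v 3.34 1.08 2.332
v 2.44 1.86 1.008
v 2.08 1.146 1.495
v 2.535 2.045 2.249
v 3.245 0.895 1.091
v 2.777 0.678 1.28
v 3.235 0.654 1.585
v 2.202 1.607 2.218
v 2.66 1.584 2.522
v 2.547 0.791 2.133
v 3.12 1.356 0.818
v 3.578 1.333 1.122
v 2.545 2.286 1.755
v 3.003 2.262 2.06
v 3.233 2.149 1.207
v 3.417 1.936 2.215
v 3.773 1.361 1.635
v 3.647 1.822 1.363
v 3.428 2.177 1.721
v 3.206 1.516 2.501
v 3.561 0.942 1.921
v 3.093 0.724 2.111
v 2.873 1.079 2.469
v 3.631 1.431 2.162
v 2.219 1.998 1.419
v 2.574 1.424 0.839
v 2.907 1.861 0.871
v 2.687 2.216 1.229
v 2.007 1.579 1.705
v 2.363 1.004 1.125
v 2.352 0.763 1.619
v 2.133 1.118 1.977
v 2.149 1.509 1.178
v 3.621 -1.634 -3.424
v 4.126 -1.281 -3.072
v 3.499 -2.386 -2.496
v 3.739 -1.098 -2.974
v 3.307 -1.12 -3.049
v 2.995 -1.339 -3.266
v 2.922 -1.67 -3.544
v 3.116 -1.988 -3.776
v 3.502 -2.171 -3.874
v 3.934 -2.149 -3.799
v 4.246 -1.93 -3.582
v 4.319 -1.599 -3.304
v 3.835 2.416 -1.501
v 4.399 2.658 -1.419
v 3.905 1.584 0.481
v 4.247 2.848 -1.334
v 4.023 2.963 -1.278
v 3.766 2.983 -1.26
v 3.522 2.905 -1.284
v 3.331 2.743 -1.346
v 3.228 2.523 -1.434
v 3.229 2.286 -1.534
v 3.335 2.07 -1.628
v 3.528 1.915 -1.7
v 3.773 1.846 -1.738
v 4.029 1.875 -1.734
v 4.252 1.998 -1.691
v 4.402 2.193 -1.614
v 4.454 2.427 -1.518
f 2 1 4
f 2 4 3
f 4 1 5
f 4 5 3
f 5 1 6
f 5 6 3
f 6 1 7
f 6 7 3
f 7 1 8
f 7 8 3
f 8 1 9
f 8 9 3
f 9 1 10
f 9 10 3
f 10 1 11
f 10 11 3
f 11 1 12
f 11 12 3
f 12 1 13
f 12 13 3
f 13 1 14
f 13 14 3
f 14 1 15
f 14 15 3
f 15 1 16
f 15 16 3
f 16 1 2
f 16 2 3
f 17 54 33
f 54 28 57
f 33 57 22
f 54 57 33
f 17 33 29
f 33 22 34
f 29 34 18
f 33 34 29
f 17 29 38
f 29 18 39
f 38 39 24
f 29 39 38
f 17 38 50
f 38 24 53
f 50 53 27
f 38 53 50
f 17 50 54
f 50 27 58
f 54 58 28
f 50 58 54
f 18 34 45
f 34 22 48
f 45 48 26
f 34 48 45
f 22 57 35
f 57 28 56
f 35 56 21
f 57 56 35
f 28 58 55
f 58 27 51
f 55 51 19
f 58 51 55
f 27 53 52
f 53 24 40
f 52 40 23
f 53 40 52
f 24 39 44
f 39 18 41
f 44 41 25
f 39 41 44
f 20 46 32
f 46 26 47
f 32 47 21
f 46 47 32
f 20 32 30
f 32 21 31
f 30 31 19
f 32 31 30
f 20 30 37
f 30 19 36
f 37 36 23
f 30 36 37
f 20 37 42
f 37 23 43
f 42 43 25
f 37 43 42
f 20 42 46
f 42 25 49
f 46 49 26
f 42 49 46
f 21 47 35
f 47 26 48
f 35 48 22
f 47 48 35
f 19 31 55
f 31 21 56
f 55 56 28
f 31 56 55
f 23 36 52
f 36 19 51
f 52 51 27
f 36 51 52
f 25 43 44
f 43 23 40
f 44 40 24
f 43 40 44
f 26 49 45
f 49 25 41
f 45 41 18
f 49 41 45
f 60 59 62
f 60 62 61
f 62 59 63
f 62 63 61
f 63 59 64
f 63 64 61
f 64 59 65
f 64 65 61
f 65 59 66
f 65 66 61
f 66 59 67
f 66 67 61
f 67 59 68
f 67 68 61
f 68 59 69
f 68 69 61
f 69 59 70
f 69 70 61
f 70 59 60
f 70 60 61
f 72 71 74
f 72 74 73
f 74 71 75
f 74 75 73
f 75 71 76
f 75 76 73
f 76 71 77
f 76 77 73
f 77 71 78
f 77 78 73
f 78 71 79
f 78 79 73
f 79 71 80
f 79 80 73
f 80 71 81
f 80 81 73
f 81 71 82
f 81 82 73
f 82 71 83
f 82 83 73
f 83 71 84
f 83 84 73
f 84 71 85
f 84 85 73
f 85 71 86
f 85 86 73
f 86 71 87
f 86 87 73
f 87 71 72
f 87 72 73



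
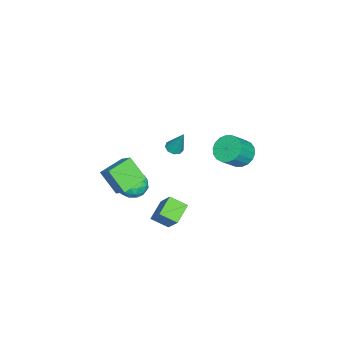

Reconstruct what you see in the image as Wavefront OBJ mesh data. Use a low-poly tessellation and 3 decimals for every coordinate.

v -3.117 3.277 -1.268
v -2.44 3.963 -1.536
v -1.446 3.409 -0.44
v -2.123 2.723 -0.172
v -2.673 4.171 -1.219
v -1.679 3.618 -0.123
v -2.994 4.203 -0.912
v -1.999 3.65 0.184
v -3.339 4.051 -0.676
v -2.345 3.498 0.42
v -3.64 3.746 -0.557
v -2.646 3.193 0.539
v -3.838 3.348 -0.578
v -2.843 2.794 0.518
v -3.893 2.936 -0.737
v -2.898 2.382 0.359
v -3.794 2.591 -1
v -2.8 2.037 0.096
v -3.561 2.382 -1.317
v -2.567 1.829 -0.221
v -3.241 2.35 -1.624
v -2.246 1.797 -0.528
v -2.895 2.502 -1.86
v -1.901 1.949 -0.764
v -2.594 2.807 -1.979
v -1.6 2.254 -0.883
v -2.397 3.206 -1.958
v -1.402 2.652 -0.862
v -2.342 3.618 -1.799
v -1.347 3.064 -0.703
v 4.429 -1.752 -0.301
v 4.098 -2.846 1.012
v 2.965 -0.993 -0.037
v 2.634 -2.086 1.275
v 4.946 -1.014 0.445
v 4.615 -2.107 1.757
v 3.482 -0.254 0.708
v 3.151 -1.348 2.021
v 2.262 1.004 2.92
v 2.535 1.435 2.689
v 2.538 1.676 4.5
v 2.162 1.517 2.719
v 1.836 1.36 2.843
v 1.709 1.036 3.003
v 1.84 0.697 3.124
v 2.169 0.502 3.149
v 2.541 0.542 3.067
v 2.782 0.798 2.916
v 2.78 1.151 2.767
v -0.337 -1.858 -2.625
v 0.565 -1.389 -2.712
v 0.315 -3.231 -3.268
v 1.217 -2.762 -3.355
v 0.848 -2.99 -2.432
v 0.445 -2.142 -2.035
v 0.435 -2.478 -3.945
v 0.032 -1.63 -3.548
v 1.041 -1.772 -3.528
v 1.297 -2.089 -2.593
v -0.417 -2.531 -3.387
v -0.161 -2.848 -2.452
v 0.057 -1.503 -2.612
v 0.823 -3.117 -3.368
v 0.607 -3.251 -2.825
v 1.137 -2.975 -2.877
v -0.013 -1.946 -2.214
v 0.516 -1.67 -2.265
v 0.683 -2.611 -2.101
v 0.364 -2.95 -3.715
v 0.893 -2.674 -3.766
v -0.257 -1.645 -3.103
v 0.273 -1.369 -3.155
v 0.197 -2.009 -3.879
v 0.867 -1.452 -3.143
v 1.25 -2.259 -3.521
v 0.79 -2.092 -3.868
v 0.553 -1.594 -3.634
v 1.017 -1.639 -2.594
v 1.4 -2.445 -2.972
v 1.184 -2.58 -2.429
v 0.947 -2.081 -2.195
v 1.297 -1.864 -3.073
v -0.52 -2.175 -3.008
v -0.137 -2.981 -3.386
v -0.067 -2.539 -3.785
v -0.304 -2.04 -3.551
v -0.37 -2.361 -2.459
v 0.013 -3.168 -2.837
v 0.327 -3.026 -2.346
v 0.09 -2.528 -2.112
v -0.417 -2.756 -2.907
v 1.514 0.356 -5.329
v 1.645 -0.731 -4.746
v 0.254 0.541 -4.701
v 0.385 -0.546 -4.119
v 2.375 1.246 -3.861
v 2.506 0.159 -3.279
v 1.115 1.431 -3.234
v 1.246 0.344 -2.651
f 2 1 5
f 2 5 3
f 3 5 6
f 3 6 4
f 5 1 7
f 5 7 6
f 6 7 8
f 6 8 4
f 7 1 9
f 7 9 8
f 8 9 10
f 8 10 4
f 9 1 11
f 9 11 10
f 10 11 12
f 10 12 4
f 11 1 13
f 11 13 12
f 12 13 14
f 12 14 4
f 13 1 15
f 13 15 14
f 14 15 16
f 14 16 4
f 15 1 17
f 15 17 16
f 16 17 18
f 16 18 4
f 17 1 19
f 17 19 18
f 18 19 20
f 18 20 4
f 19 1 21
f 19 21 20
f 20 21 22
f 20 22 4
f 21 1 23
f 21 23 22
f 22 23 24
f 22 24 4
f 23 1 25
f 23 25 24
f 24 25 26
f 24 26 4
f 25 1 27
f 25 27 26
f 26 27 28
f 26 28 4
f 27 1 29
f 27 29 28
f 28 29 30
f 28 30 4
f 29 1 2
f 29 2 30
f 30 2 3
f 30 3 4
f 32 34 31
f 35 32 31
f 31 34 33
f 33 35 31
f 32 38 34
f 36 32 35
f 36 38 32
f 34 38 33
f 37 35 33
f 33 38 37
f 37 36 35
f 38 36 37
f 40 39 42
f 40 42 41
f 42 39 43
f 42 43 41
f 43 39 44
f 43 44 41
f 44 39 45
f 44 45 41
f 45 39 46
f 45 46 41
f 46 39 47
f 46 47 41
f 47 39 48
f 47 48 41
f 48 39 49
f 48 49 41
f 49 39 40
f 49 40 41
f 50 87 66
f 87 61 90
f 66 90 55
f 87 90 66
f 50 66 62
f 66 55 67
f 62 67 51
f 66 67 62
f 50 62 71
f 62 51 72
f 71 72 57
f 62 72 71
f 50 71 83
f 71 57 86
f 83 86 60
f 71 86 83
f 50 83 87
f 83 60 91
f 87 91 61
f 83 91 87
f 51 67 78
f 67 55 81
f 78 81 59
f 67 81 78
f 55 90 68
f 90 61 89
f 68 89 54
f 90 89 68
f 61 91 88
f 91 60 84
f 88 84 52
f 91 84 88
f 60 86 85
f 86 57 73
f 85 73 56
f 86 73 85
f 57 72 77
f 72 51 74
f 77 74 58
f 72 74 77
f 53 79 65
f 79 59 80
f 65 80 54
f 79 80 65
f 53 65 63
f 65 54 64
f 63 64 52
f 65 64 63
f 53 63 70
f 63 52 69
f 70 69 56
f 63 69 70
f 53 70 75
f 70 56 76
f 75 76 58
f 70 76 75
f 53 75 79
f 75 58 82
f 79 82 59
f 75 82 79
f 54 80 68
f 80 59 81
f 68 81 55
f 80 81 68
f 52 64 88
f 64 54 89
f 88 89 61
f 64 89 88
f 56 69 85
f 69 52 84
f 85 84 60
f 69 84 85
f 58 76 77
f 76 56 73
f 77 73 57
f 76 73 77
f 59 82 78
f 82 58 74
f 78 74 51
f 82 74 78
f 93 95 92
f 96 93 92
f 92 95 94
f 94 96 92
f 93 99 95
f 97 93 96
f 97 99 93
f 95 99 94
f 98 96 94
f 94 99 98
f 98 97 96
f 99 97 98



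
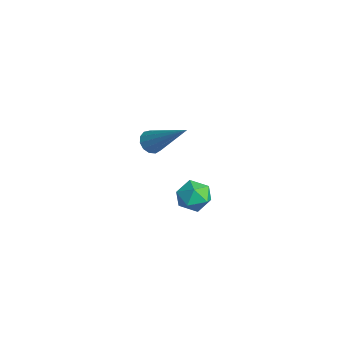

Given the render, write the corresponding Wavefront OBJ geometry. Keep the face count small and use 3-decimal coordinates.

v 2.081 -2.983 -2.611
v 2.563 -3.338 -2.24
v 1.317 -3.802 -2.4
v 1.799 -4.157 -2.029
v 1.541 -3.549 -1.782
v 2.014 -3.043 -1.913
v 1.866 -4.097 -2.727
v 2.339 -3.591 -2.858
v 2.431 -4.026 -2.312
v 2.23 -3.688 -1.728
v 1.65 -3.452 -2.912
v 1.449 -3.114 -2.328
v -2.959 -3.133 -3.119
v -2.588 -3.113 -3.497
v -1.581 -2.307 -1.721
v -2.733 -2.852 -3.508
v -2.95 -2.68 -3.396
v -3.17 -2.652 -3.195
v -3.323 -2.776 -2.971
v -3.36 -3.014 -2.794
v -3.271 -3.289 -2.72
v -3.082 -3.514 -2.773
v -2.855 -3.619 -2.935
v -2.66 -3.569 -3.157
v -2.561 -3.38 -3.366
f 1 12 6
f 1 6 2
f 1 2 8
f 1 8 11
f 1 11 12
f 2 6 10
f 6 12 5
f 12 11 3
f 11 8 7
f 8 2 9
f 4 10 5
f 4 5 3
f 4 3 7
f 4 7 9
f 4 9 10
f 5 10 6
f 3 5 12
f 7 3 11
f 9 7 8
f 10 9 2
f 14 13 16
f 14 16 15
f 16 13 17
f 16 17 15
f 17 13 18
f 17 18 15
f 18 13 19
f 18 19 15
f 19 13 20
f 19 20 15
f 20 13 21
f 20 21 15
f 21 13 22
f 21 22 15
f 22 13 23
f 22 23 15
f 23 13 24
f 23 24 15
f 24 13 25
f 24 25 15
f 25 13 14
f 25 14 15



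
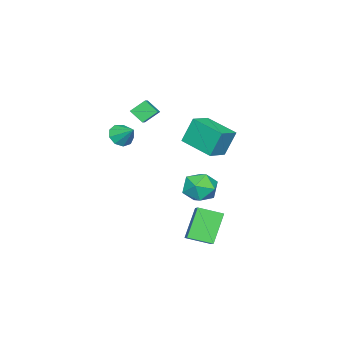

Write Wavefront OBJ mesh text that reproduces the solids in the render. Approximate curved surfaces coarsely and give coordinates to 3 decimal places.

v -3.315 -0.533 0.602
v -3.745 -0.077 2.171
v -2.869 1.448 0.149
v -3.3 1.903 1.719
v -2.06 -0.723 1.001
v -2.491 -0.268 2.571
v -1.615 1.257 0.549
v -2.045 1.713 2.118
v 3.126 3.041 -0.65
v 3.759 3.548 -0.173
v 2.518 4.186 -1.06
v 3.151 4.693 -0.584
v 4.269 3.087 -2.216
v 4.902 3.594 -1.74
v 3.661 4.232 -2.627
v 4.294 4.739 -2.15
v 0.451 2.634 -1.27
v 1.463 2.388 -1.064
v -0.063 1.532 -0.056
v 0.949 1.286 0.15
v 0.575 2.248 0.4
v 0.892 2.929 -0.35
v 0.508 0.991 -0.77
v 0.825 1.672 -1.52
v 1.498 1.373 -0.755
v 1.54 2.15 -0.032
v -0.14 1.77 -1.088
v -0.098 2.547 -0.365
v 2.079 -1.9 2.855
v 2.764 -2.191 2.943
v 2.381 -0.96 3.605
v 2.76 -1.87 2.542
v 2.436 -1.563 2.288
v 1.946 -1.414 2.3
v 1.517 -1.492 2.571
v 1.351 -1.761 2.975
v 1.526 -2.095 3.323
v 1.959 -2.338 3.452
v 2.448 -2.376 3.302
v -2.747 -2.438 2.489
v -2.745 -3.209 3.158
v -1.828 -2.041 2.944
v -1.826 -2.811 3.613
v -2.154 -3.029 1.807
v -2.152 -3.799 2.476
v -1.235 -2.631 2.262
v -1.233 -3.402 2.931
f 2 4 1
f 5 2 1
f 1 4 3
f 3 5 1
f 2 8 4
f 6 2 5
f 6 8 2
f 4 8 3
f 7 5 3
f 3 8 7
f 7 6 5
f 8 6 7
f 10 12 9
f 13 10 9
f 9 12 11
f 11 13 9
f 10 16 12
f 14 10 13
f 14 16 10
f 12 16 11
f 15 13 11
f 11 16 15
f 15 14 13
f 16 14 15
f 17 28 22
f 17 22 18
f 17 18 24
f 17 24 27
f 17 27 28
f 18 22 26
f 22 28 21
f 28 27 19
f 27 24 23
f 24 18 25
f 20 26 21
f 20 21 19
f 20 19 23
f 20 23 25
f 20 25 26
f 21 26 22
f 19 21 28
f 23 19 27
f 25 23 24
f 26 25 18
f 30 29 32
f 30 32 31
f 32 29 33
f 32 33 31
f 33 29 34
f 33 34 31
f 34 29 35
f 34 35 31
f 35 29 36
f 35 36 31
f 36 29 37
f 36 37 31
f 37 29 38
f 37 38 31
f 38 29 39
f 38 39 31
f 39 29 30
f 39 30 31
f 41 43 40
f 44 41 40
f 40 43 42
f 42 44 40
f 41 47 43
f 45 41 44
f 45 47 41
f 43 47 42
f 46 44 42
f 42 47 46
f 46 45 44
f 47 45 46



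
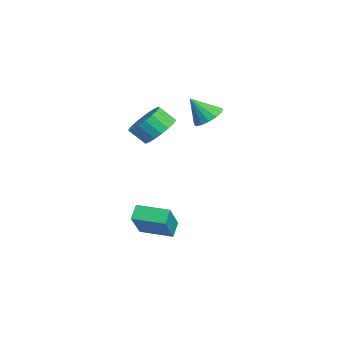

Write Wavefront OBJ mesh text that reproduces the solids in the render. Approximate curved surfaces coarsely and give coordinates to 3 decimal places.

v 1.464 -4.244 -4.141
v 0.926 -3.945 -3.526
v 2.155 -2.783 -4.248
v 1.617 -2.483 -3.633
v 2.863 -4.797 -2.647
v 2.325 -4.497 -2.032
v 3.554 -3.335 -2.754
v 3.016 -3.036 -2.139
v -0.37 -0.768 2.289
v 0.303 -1.195 2.058
v -0.51 -1.632 3.471
v 0.453 -0.878 2.307
v 0.382 -0.532 2.551
v 0.109 -0.249 2.725
v -0.291 -0.106 2.783
v -0.713 -0.139 2.708
v -1.043 -0.342 2.521
v -1.192 -0.658 2.272
v -1.121 -1.004 2.027
v -0.849 -1.287 1.853
v -0.448 -1.431 1.796
v -0.026 -1.397 1.871
v -0.835 -2.968 1.302
v 0.107 -3.348 1.215
v -0.123 -4.093 1.991
v -1.065 -3.712 2.078
v 0.156 -3.03 1.535
v -0.074 -3.775 2.311
v 0.008 -2.699 1.809
v -0.221 -3.444 2.585
v -0.306 -2.422 1.982
v -0.536 -3.167 2.758
v -0.726 -2.252 2.021
v -0.955 -2.997 2.797
v -1.167 -2.224 1.917
v -1.396 -2.969 2.693
v -1.542 -2.344 1.691
v -1.772 -3.089 2.467
v -1.777 -2.587 1.389
v -2.007 -3.332 2.165
v -1.826 -2.905 1.069
v -2.056 -3.65 1.845
v -1.679 -3.236 0.795
v -1.908 -3.981 1.571
v -1.364 -3.513 0.622
v -1.594 -4.258 1.398
v -0.945 -3.683 0.583
v -1.174 -4.428 1.359
v -0.504 -3.711 0.687
v -0.733 -4.456 1.463
v -0.128 -3.591 0.913
v -0.358 -4.336 1.689
f 2 4 1
f 5 2 1
f 1 4 3
f 3 5 1
f 2 8 4
f 6 2 5
f 6 8 2
f 4 8 3
f 7 5 3
f 3 8 7
f 7 6 5
f 8 6 7
f 10 9 12
f 10 12 11
f 12 9 13
f 12 13 11
f 13 9 14
f 13 14 11
f 14 9 15
f 14 15 11
f 15 9 16
f 15 16 11
f 16 9 17
f 16 17 11
f 17 9 18
f 17 18 11
f 18 9 19
f 18 19 11
f 19 9 20
f 19 20 11
f 20 9 21
f 20 21 11
f 21 9 22
f 21 22 11
f 22 9 10
f 22 10 11
f 24 23 27
f 24 27 25
f 25 27 28
f 25 28 26
f 27 23 29
f 27 29 28
f 28 29 30
f 28 30 26
f 29 23 31
f 29 31 30
f 30 31 32
f 30 32 26
f 31 23 33
f 31 33 32
f 32 33 34
f 32 34 26
f 33 23 35
f 33 35 34
f 34 35 36
f 34 36 26
f 35 23 37
f 35 37 36
f 36 37 38
f 36 38 26
f 37 23 39
f 37 39 38
f 38 39 40
f 38 40 26
f 39 23 41
f 39 41 40
f 40 41 42
f 40 42 26
f 41 23 43
f 41 43 42
f 42 43 44
f 42 44 26
f 43 23 45
f 43 45 44
f 44 45 46
f 44 46 26
f 45 23 47
f 45 47 46
f 46 47 48
f 46 48 26
f 47 23 49
f 47 49 48
f 48 49 50
f 48 50 26
f 49 23 51
f 49 51 50
f 50 51 52
f 50 52 26
f 51 23 24
f 51 24 52
f 52 24 25
f 52 25 26



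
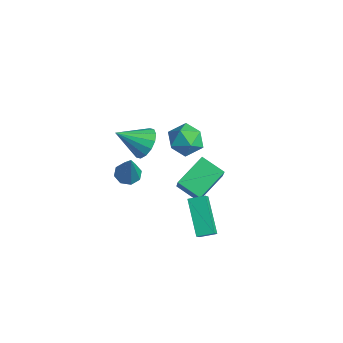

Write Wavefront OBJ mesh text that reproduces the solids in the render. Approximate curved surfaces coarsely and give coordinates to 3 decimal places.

v 0.391 -0.902 -3.11
v 0.818 -1.37 -2.402
v 0.805 -0.233 -2.918
v 1.232 -0.7 -2.21
v 1.828 -1.44 -4.33
v 2.255 -1.907 -3.622
v 2.242 -0.77 -4.138
v 2.669 -1.238 -3.43
v -4.269 -1.154 -4.873
v -3.708 -1.352 -5.159
v -3.411 -1.526 -2.927
v -3.711 -0.856 -5.063
v -4.041 -0.535 -4.856
v -4.505 -0.576 -4.659
v -4.83 -0.955 -4.588
v -4.827 -1.451 -4.684
v -4.497 -1.773 -4.891
v -4.034 -1.732 -5.088
v -1.445 -2.049 0.203
v -0.84 -1.936 0.775
v -2.075 -3.191 1.097
v -1.159 -1.666 0.894
v -1.555 -1.499 0.828
v -1.922 -1.48 0.595
v -2.161 -1.613 0.257
v -2.208 -1.863 -0.095
v -2.05 -2.163 -0.368
v -1.731 -2.433 -0.487
v -1.335 -2.6 -0.422
v -0.969 -2.619 -0.189
v -0.73 -2.486 0.15
v -0.683 -2.236 0.502
v -0.147 -0.066 -4.189
v -1.231 -0.525 -3.687
v -0.445 1.478 -3.421
v -1.529 1.019 -2.918
v 0.569 -0.499 -3.042
v -0.515 -0.958 -2.539
v 0.271 1.045 -2.273
v -0.813 0.586 -1.771
v -3.223 1.405 -1.618
v -2.77 1.887 -2.31
v -2.55 0.093 -2.09
v -2.097 0.575 -2.782
v -1.859 0.716 -1.866
v -2.275 1.527 -1.574
v -3.045 0.453 -2.826
v -3.461 1.264 -2.534
v -2.66 1.298 -3.056
v -1.927 1.461 -2.463
v -3.393 0.519 -1.937
v -2.66 0.682 -1.344
f 2 4 1
f 5 2 1
f 1 4 3
f 3 5 1
f 2 8 4
f 6 2 5
f 6 8 2
f 4 8 3
f 7 5 3
f 3 8 7
f 7 6 5
f 8 6 7
f 10 9 12
f 10 12 11
f 12 9 13
f 12 13 11
f 13 9 14
f 13 14 11
f 14 9 15
f 14 15 11
f 15 9 16
f 15 16 11
f 16 9 17
f 16 17 11
f 17 9 18
f 17 18 11
f 18 9 10
f 18 10 11
f 20 19 22
f 20 22 21
f 22 19 23
f 22 23 21
f 23 19 24
f 23 24 21
f 24 19 25
f 24 25 21
f 25 19 26
f 25 26 21
f 26 19 27
f 26 27 21
f 27 19 28
f 27 28 21
f 28 19 29
f 28 29 21
f 29 19 30
f 29 30 21
f 30 19 31
f 30 31 21
f 31 19 32
f 31 32 21
f 32 19 20
f 32 20 21
f 34 36 33
f 37 34 33
f 33 36 35
f 35 37 33
f 34 40 36
f 38 34 37
f 38 40 34
f 36 40 35
f 39 37 35
f 35 40 39
f 39 38 37
f 40 38 39
f 41 52 46
f 41 46 42
f 41 42 48
f 41 48 51
f 41 51 52
f 42 46 50
f 46 52 45
f 52 51 43
f 51 48 47
f 48 42 49
f 44 50 45
f 44 45 43
f 44 43 47
f 44 47 49
f 44 49 50
f 45 50 46
f 43 45 52
f 47 43 51
f 49 47 48
f 50 49 42



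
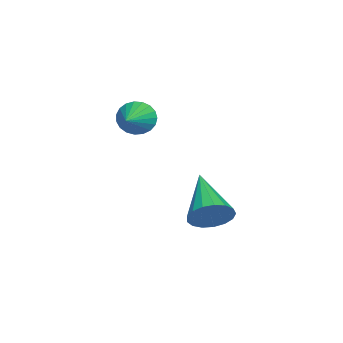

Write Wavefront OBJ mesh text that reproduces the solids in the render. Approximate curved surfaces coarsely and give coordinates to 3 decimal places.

v 0.226 -3.271 -0.361
v 0.439 -3.002 -0.925
v 1.614 -3.229 0.181
v 0.374 -2.781 -0.777
v 0.284 -2.644 -0.557
v 0.183 -2.615 -0.303
v 0.091 -2.7 -0.059
v 0.021 -2.884 0.133
v -0.012 -3.135 0.239
v -0.005 -3.409 0.241
v 0.043 -3.66 0.14
v 0.122 -3.843 -0.048
v 0.219 -3.928 -0.291
v 0.318 -3.899 -0.545
v 0.401 -3.761 -0.768
v 0.453 -3.539 -0.92
v 0.467 -3.271 -0.976
v 0.495 -0.806 -4.309
v 0.926 -0.987 -3.672
v -1.155 -1.574 -3.411
v 0.802 -0.637 -3.601
v 0.608 -0.326 -3.692
v 0.387 -0.124 -3.925
v 0.192 -0.079 -4.246
v 0.066 -0.201 -4.581
v 0.038 -0.461 -4.854
v 0.115 -0.8 -5.002
v 0.279 -1.141 -4.992
v 0.493 -1.405 -4.825
v 0.707 -1.531 -4.54
v 0.872 -1.492 -4.202
v 0.952 -1.295 -3.889
f 2 1 4
f 2 4 3
f 4 1 5
f 4 5 3
f 5 1 6
f 5 6 3
f 6 1 7
f 6 7 3
f 7 1 8
f 7 8 3
f 8 1 9
f 8 9 3
f 9 1 10
f 9 10 3
f 10 1 11
f 10 11 3
f 11 1 12
f 11 12 3
f 12 1 13
f 12 13 3
f 13 1 14
f 13 14 3
f 14 1 15
f 14 15 3
f 15 1 16
f 15 16 3
f 16 1 17
f 16 17 3
f 17 1 2
f 17 2 3
f 19 18 21
f 19 21 20
f 21 18 22
f 21 22 20
f 22 18 23
f 22 23 20
f 23 18 24
f 23 24 20
f 24 18 25
f 24 25 20
f 25 18 26
f 25 26 20
f 26 18 27
f 26 27 20
f 27 18 28
f 27 28 20
f 28 18 29
f 28 29 20
f 29 18 30
f 29 30 20
f 30 18 31
f 30 31 20
f 31 18 32
f 31 32 20
f 32 18 19
f 32 19 20



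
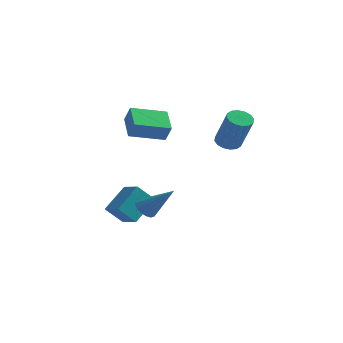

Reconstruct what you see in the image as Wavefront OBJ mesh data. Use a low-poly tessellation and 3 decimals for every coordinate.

v 1.371 -0.616 0.351
v 1.918 -0.867 0.014
v 2.776 -1.494 1.871
v 2.229 -1.244 2.209
v 2.003 -0.528 0.089
v 2.861 -1.155 1.946
v 1.918 -0.213 0.235
v 2.777 -0.84 2.092
v 1.687 -0.006 0.411
v 2.545 -0.633 2.269
v 1.371 0.037 0.572
v 2.229 -0.59 2.429
v 1.055 -0.094 0.674
v 1.913 -0.722 2.531
v 0.824 -0.366 0.689
v 1.682 -0.993 2.546
v 0.739 -0.705 0.614
v 1.597 -1.332 2.471
v 0.823 -1.02 0.468
v 1.682 -1.647 2.325
v 1.055 -1.227 0.291
v 1.913 -1.854 2.149
v 1.371 -1.27 0.131
v 2.229 -1.897 1.988
v 1.687 -1.138 0.029
v 2.545 -1.766 1.886
v -1.755 -3.578 -3.537
v -1.391 -3.195 -3.948
v -0.285 -3.522 -2.183
v -1.576 -2.972 -3.757
v -1.809 -2.911 -3.507
v -2.027 -3.029 -3.265
v -2.172 -3.295 -3.096
v -2.206 -3.636 -3.045
v -2.119 -3.962 -3.126
v -1.935 -4.185 -3.317
v -1.702 -4.246 -3.567
v -1.484 -4.127 -3.809
v -1.338 -3.862 -3.978
v -1.304 -3.52 -4.029
v -3.121 -3.735 -3.73
v -2.666 -2.383 -2.632
v -4.111 -3.093 -4.111
v -3.656 -1.741 -3.013
v -2.404 -3.199 -4.687
v -1.949 -1.847 -3.589
v -3.394 -2.557 -5.068
v -2.939 -1.205 -3.97
v -2.875 -3.45 2.171
v -2.46 -3.677 3.029
v -1.432 -2.35 1.763
v -1.017 -2.576 2.622
v -2.163 -4.624 1.518
v -1.748 -4.85 2.377
v -0.72 -3.523 1.111
v -0.305 -3.75 1.969
f 2 1 5
f 2 5 3
f 3 5 6
f 3 6 4
f 5 1 7
f 5 7 6
f 6 7 8
f 6 8 4
f 7 1 9
f 7 9 8
f 8 9 10
f 8 10 4
f 9 1 11
f 9 11 10
f 10 11 12
f 10 12 4
f 11 1 13
f 11 13 12
f 12 13 14
f 12 14 4
f 13 1 15
f 13 15 14
f 14 15 16
f 14 16 4
f 15 1 17
f 15 17 16
f 16 17 18
f 16 18 4
f 17 1 19
f 17 19 18
f 18 19 20
f 18 20 4
f 19 1 21
f 19 21 20
f 20 21 22
f 20 22 4
f 21 1 23
f 21 23 22
f 22 23 24
f 22 24 4
f 23 1 25
f 23 25 24
f 24 25 26
f 24 26 4
f 25 1 2
f 25 2 26
f 26 2 3
f 26 3 4
f 28 27 30
f 28 30 29
f 30 27 31
f 30 31 29
f 31 27 32
f 31 32 29
f 32 27 33
f 32 33 29
f 33 27 34
f 33 34 29
f 34 27 35
f 34 35 29
f 35 27 36
f 35 36 29
f 36 27 37
f 36 37 29
f 37 27 38
f 37 38 29
f 38 27 39
f 38 39 29
f 39 27 40
f 39 40 29
f 40 27 28
f 40 28 29
f 42 44 41
f 45 42 41
f 41 44 43
f 43 45 41
f 42 48 44
f 46 42 45
f 46 48 42
f 44 48 43
f 47 45 43
f 43 48 47
f 47 46 45
f 48 46 47
f 50 52 49
f 53 50 49
f 49 52 51
f 51 53 49
f 50 56 52
f 54 50 53
f 54 56 50
f 52 56 51
f 55 53 51
f 51 56 55
f 55 54 53
f 56 54 55

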